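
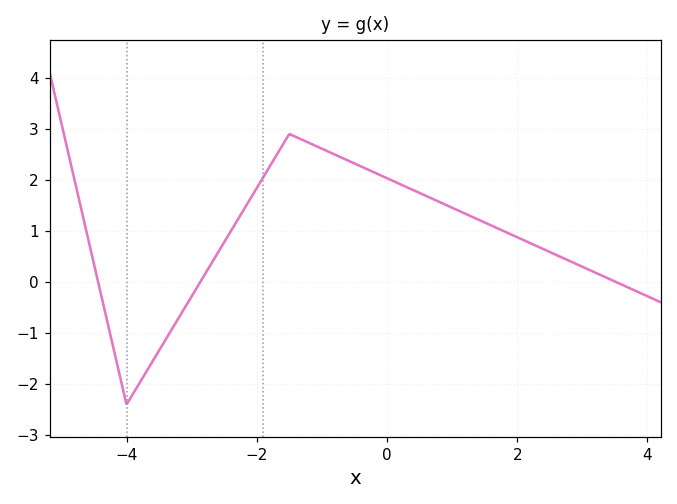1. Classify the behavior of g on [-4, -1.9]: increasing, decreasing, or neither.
increasing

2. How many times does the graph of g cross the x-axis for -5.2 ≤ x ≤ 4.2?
3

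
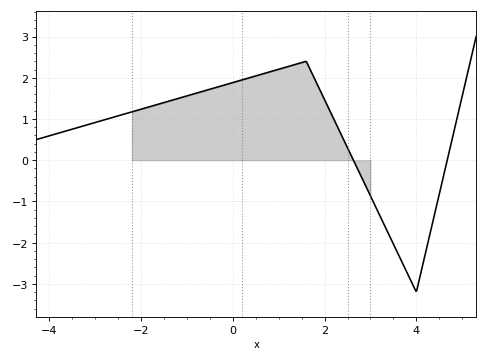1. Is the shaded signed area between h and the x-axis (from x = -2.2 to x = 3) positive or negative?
positive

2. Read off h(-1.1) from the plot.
1.53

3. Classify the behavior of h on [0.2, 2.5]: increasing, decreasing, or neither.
neither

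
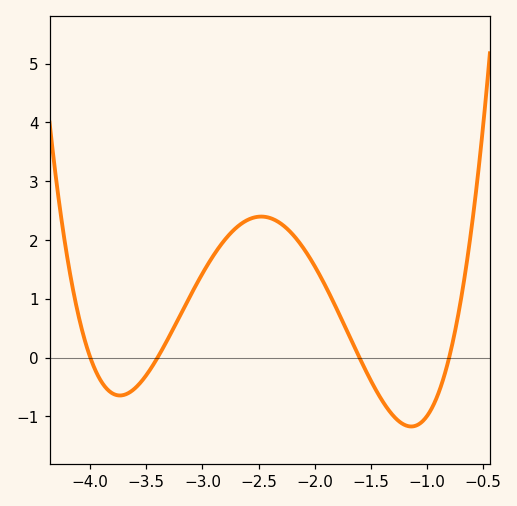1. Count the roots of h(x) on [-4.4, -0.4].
4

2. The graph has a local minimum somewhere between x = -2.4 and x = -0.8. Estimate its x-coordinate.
-1.14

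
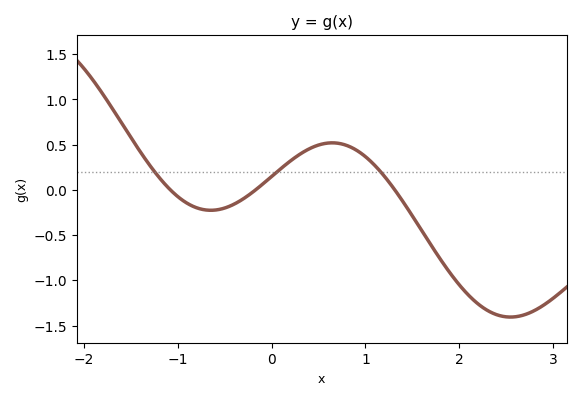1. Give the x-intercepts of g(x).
-1.08, -0.171, 1.31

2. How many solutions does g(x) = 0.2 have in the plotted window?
3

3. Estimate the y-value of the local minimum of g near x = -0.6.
-0.225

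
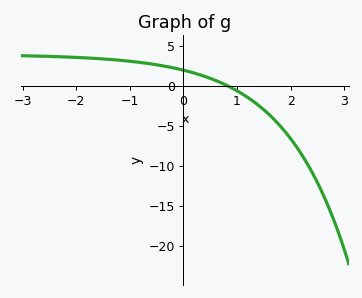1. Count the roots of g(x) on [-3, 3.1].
1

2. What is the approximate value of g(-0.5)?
2.62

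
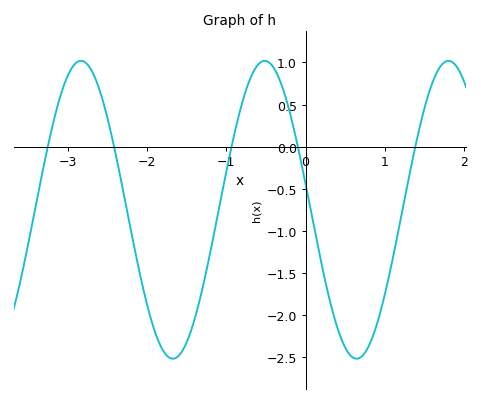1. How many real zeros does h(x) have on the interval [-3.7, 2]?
5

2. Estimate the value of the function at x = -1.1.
-0.769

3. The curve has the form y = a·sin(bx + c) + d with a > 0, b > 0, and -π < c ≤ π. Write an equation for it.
y = 1.77sin(2.71x + 2.97) - 0.75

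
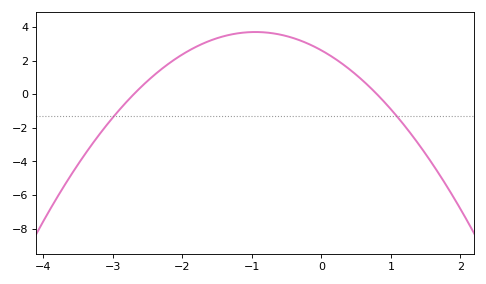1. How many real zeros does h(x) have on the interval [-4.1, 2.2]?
2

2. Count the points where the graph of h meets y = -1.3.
2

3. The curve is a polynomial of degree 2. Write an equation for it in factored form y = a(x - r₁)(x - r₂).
y = -1.21(x + 2.7)(x - 0.8)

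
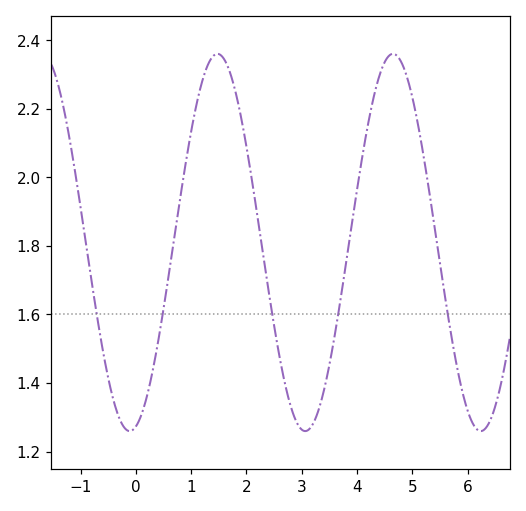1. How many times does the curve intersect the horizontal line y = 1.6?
5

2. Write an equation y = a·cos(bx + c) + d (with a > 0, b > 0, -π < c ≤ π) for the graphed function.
y = 0.55cos(1.98x - 2.92) + 1.81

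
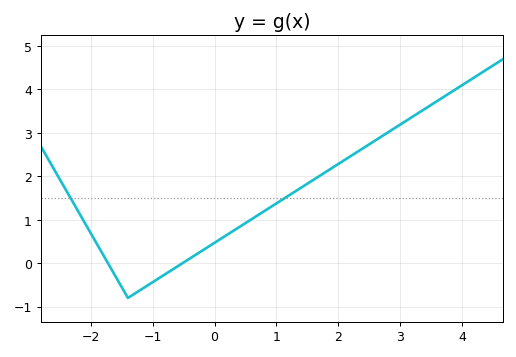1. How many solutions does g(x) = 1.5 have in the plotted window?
2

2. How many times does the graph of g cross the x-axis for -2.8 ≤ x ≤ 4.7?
2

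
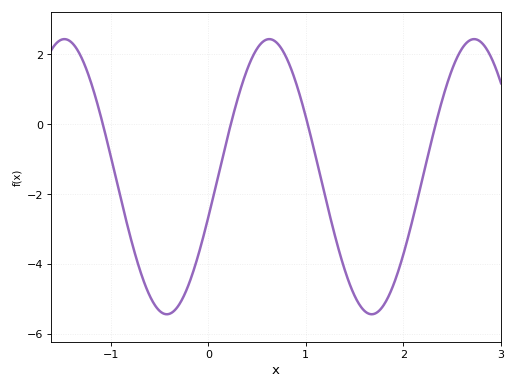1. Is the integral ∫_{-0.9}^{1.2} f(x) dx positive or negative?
negative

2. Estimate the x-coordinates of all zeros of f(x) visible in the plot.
-1.08, 0.231, 1.02, 2.33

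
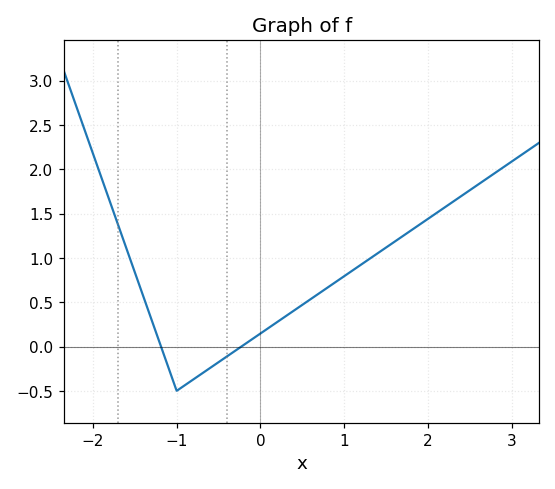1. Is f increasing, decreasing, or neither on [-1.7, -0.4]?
neither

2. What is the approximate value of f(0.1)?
0.2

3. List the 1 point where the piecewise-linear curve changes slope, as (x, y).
(-1, -0.5)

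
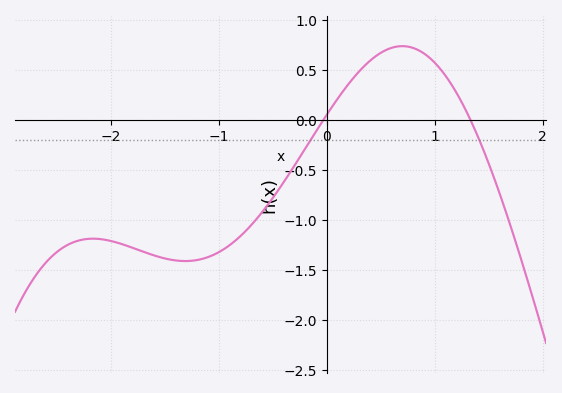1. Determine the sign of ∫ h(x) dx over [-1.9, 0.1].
negative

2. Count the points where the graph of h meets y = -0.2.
2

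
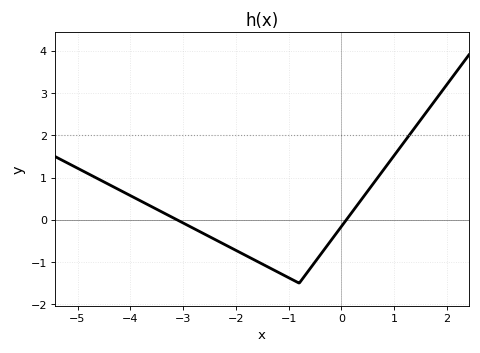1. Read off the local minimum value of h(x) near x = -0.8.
-1.5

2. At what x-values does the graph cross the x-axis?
-3.12, 0.093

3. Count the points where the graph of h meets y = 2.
1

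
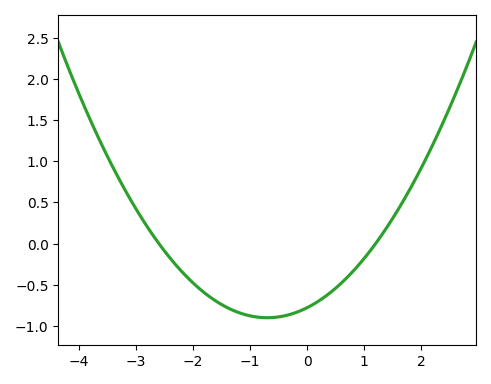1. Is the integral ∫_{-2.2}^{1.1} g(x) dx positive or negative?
negative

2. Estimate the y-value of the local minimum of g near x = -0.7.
-0.903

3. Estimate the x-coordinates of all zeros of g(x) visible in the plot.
-2.6, 1.2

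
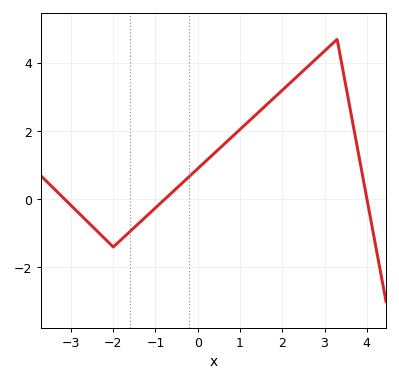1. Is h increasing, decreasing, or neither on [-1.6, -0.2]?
increasing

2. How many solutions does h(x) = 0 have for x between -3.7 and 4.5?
3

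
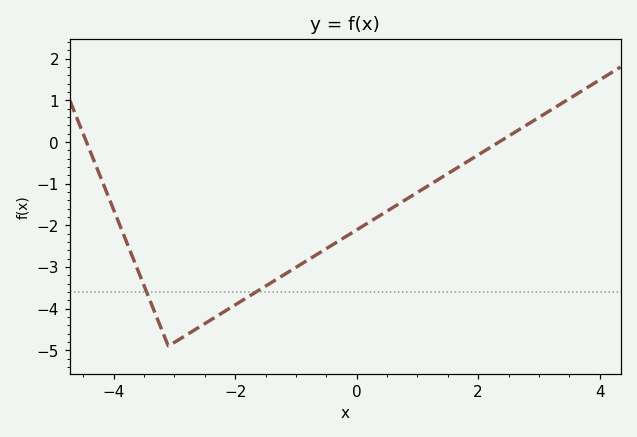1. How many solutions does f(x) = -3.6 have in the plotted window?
2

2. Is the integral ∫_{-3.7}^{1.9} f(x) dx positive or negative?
negative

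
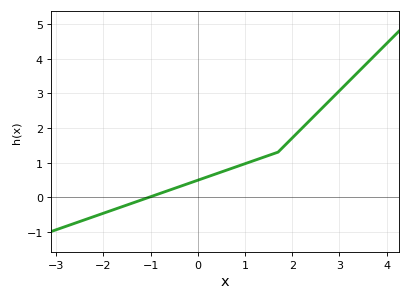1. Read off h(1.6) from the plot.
1.3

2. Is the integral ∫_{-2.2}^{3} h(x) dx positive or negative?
positive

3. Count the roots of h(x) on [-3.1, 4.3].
1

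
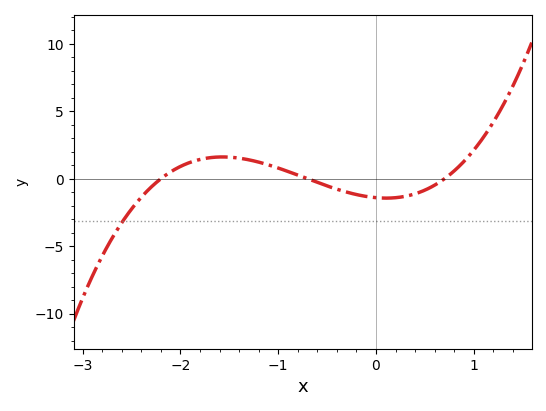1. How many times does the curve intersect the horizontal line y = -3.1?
1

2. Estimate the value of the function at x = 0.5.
-0.842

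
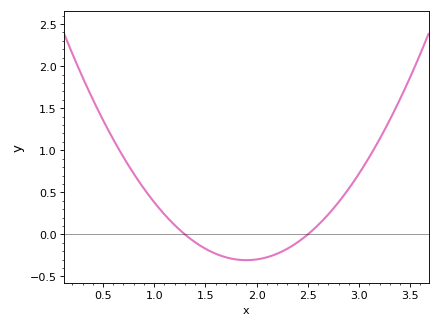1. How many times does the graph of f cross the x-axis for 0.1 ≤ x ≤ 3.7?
2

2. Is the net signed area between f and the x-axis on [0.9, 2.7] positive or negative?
negative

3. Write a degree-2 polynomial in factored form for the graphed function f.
y = 0.85(x - 1.3)(x - 2.5)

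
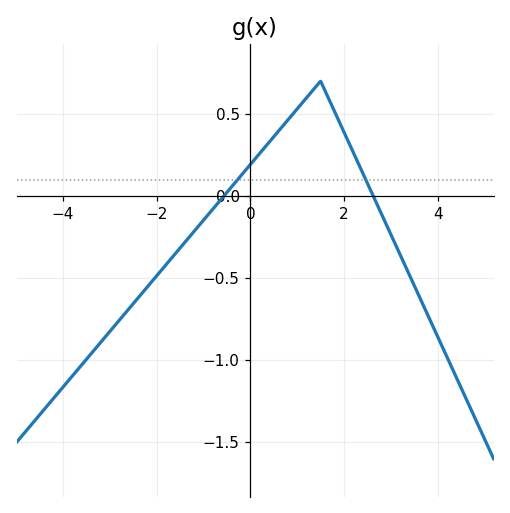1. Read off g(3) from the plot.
-0.25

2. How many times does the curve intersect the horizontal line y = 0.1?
2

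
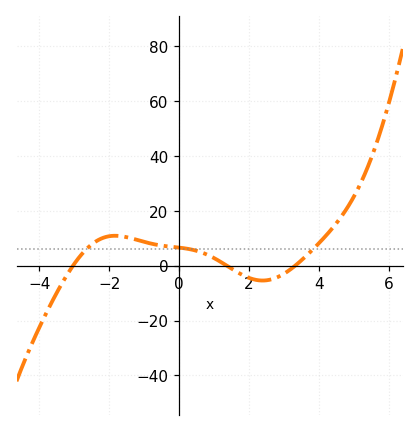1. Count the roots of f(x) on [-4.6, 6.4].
3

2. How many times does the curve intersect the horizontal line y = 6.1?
3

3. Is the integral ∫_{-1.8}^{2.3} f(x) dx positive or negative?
positive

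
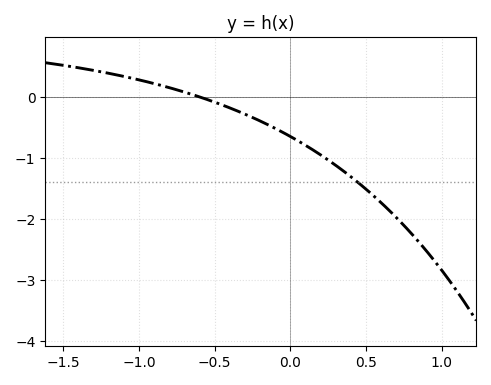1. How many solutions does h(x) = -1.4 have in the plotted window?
1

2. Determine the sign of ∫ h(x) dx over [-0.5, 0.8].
negative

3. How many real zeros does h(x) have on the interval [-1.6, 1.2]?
1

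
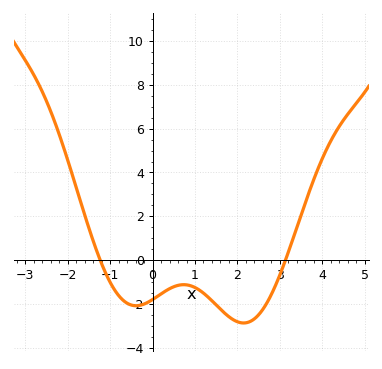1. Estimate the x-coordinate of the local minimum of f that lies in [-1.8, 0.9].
-0.388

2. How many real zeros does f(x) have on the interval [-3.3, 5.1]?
2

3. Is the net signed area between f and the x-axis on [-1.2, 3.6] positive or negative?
negative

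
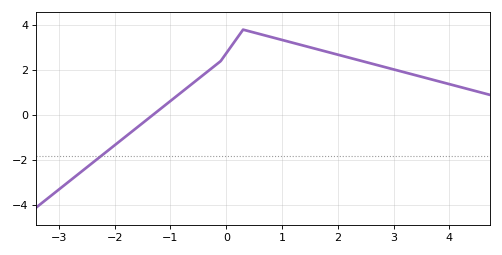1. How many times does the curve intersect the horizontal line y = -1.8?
1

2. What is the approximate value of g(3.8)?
1.51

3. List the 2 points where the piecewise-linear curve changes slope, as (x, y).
(-0.1, 2.4); (0.3, 3.8)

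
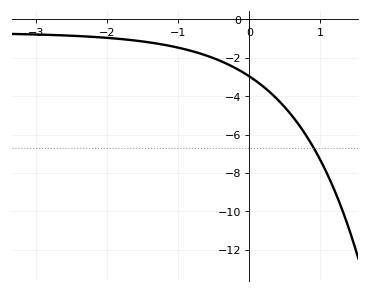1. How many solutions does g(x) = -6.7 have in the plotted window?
1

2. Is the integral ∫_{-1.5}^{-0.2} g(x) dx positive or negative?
negative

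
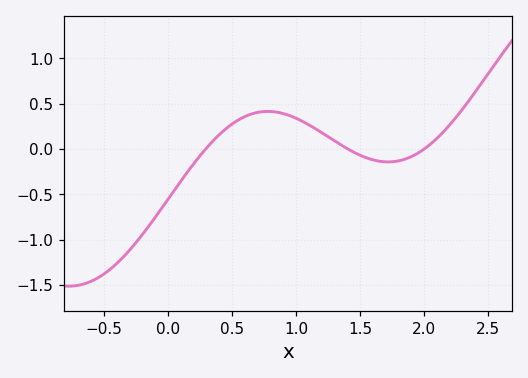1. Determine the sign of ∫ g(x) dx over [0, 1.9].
positive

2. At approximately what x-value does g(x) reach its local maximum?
0.776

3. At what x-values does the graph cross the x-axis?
0.292, 1.4, 2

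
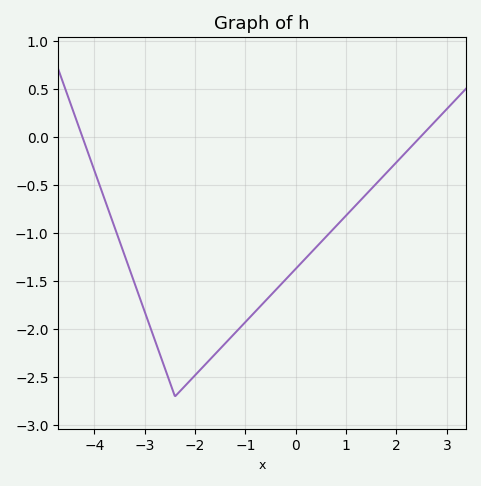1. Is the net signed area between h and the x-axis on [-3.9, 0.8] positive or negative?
negative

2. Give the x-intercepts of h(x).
-4.24, 2.48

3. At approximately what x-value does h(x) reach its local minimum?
-2.4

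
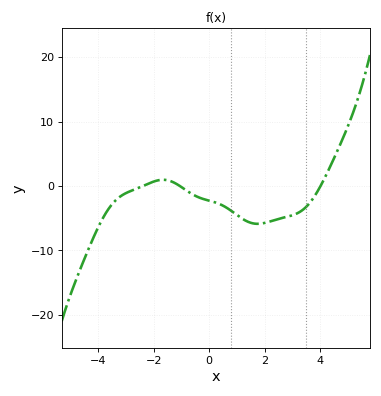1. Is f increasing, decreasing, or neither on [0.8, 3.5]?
neither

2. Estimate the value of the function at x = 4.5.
4.37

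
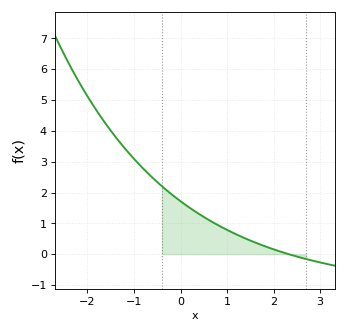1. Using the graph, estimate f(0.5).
1.21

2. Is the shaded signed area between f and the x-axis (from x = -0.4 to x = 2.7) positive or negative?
positive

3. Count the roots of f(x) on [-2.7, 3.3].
1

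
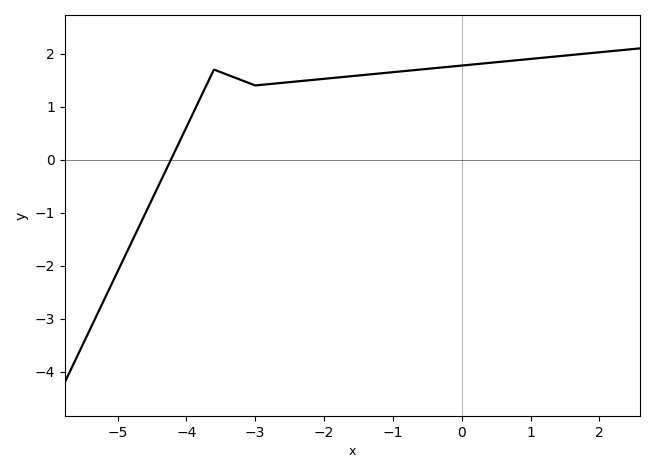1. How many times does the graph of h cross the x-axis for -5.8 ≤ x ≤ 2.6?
1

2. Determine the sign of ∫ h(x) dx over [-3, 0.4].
positive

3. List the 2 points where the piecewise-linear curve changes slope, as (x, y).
(-3.6, 1.7); (-3, 1.4)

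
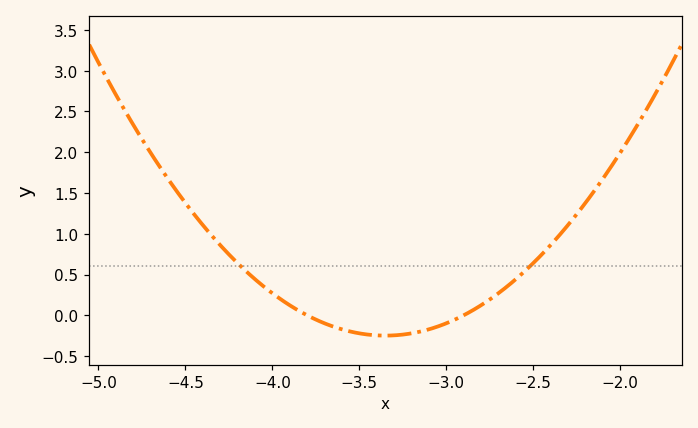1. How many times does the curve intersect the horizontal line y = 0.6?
2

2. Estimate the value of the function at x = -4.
0.271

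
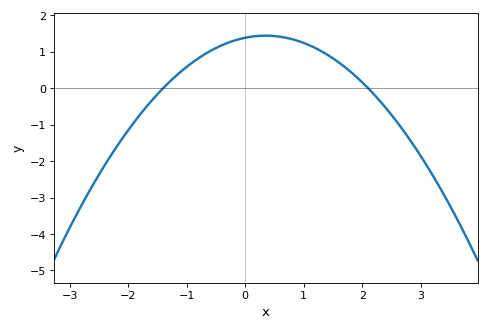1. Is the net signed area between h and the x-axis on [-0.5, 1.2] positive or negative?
positive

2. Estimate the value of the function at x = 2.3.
-0.3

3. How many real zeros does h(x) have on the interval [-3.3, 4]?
2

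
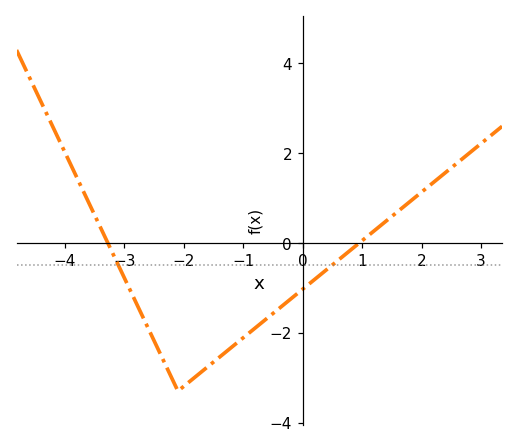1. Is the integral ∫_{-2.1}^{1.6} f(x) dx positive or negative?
negative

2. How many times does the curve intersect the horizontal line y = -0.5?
2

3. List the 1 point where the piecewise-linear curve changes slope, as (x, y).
(-2.1, -3.3)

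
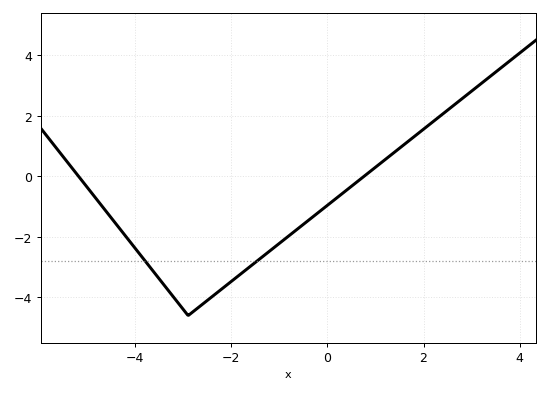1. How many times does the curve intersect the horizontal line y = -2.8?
2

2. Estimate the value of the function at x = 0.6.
-0.2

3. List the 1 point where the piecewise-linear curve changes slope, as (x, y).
(-2.9, -4.6)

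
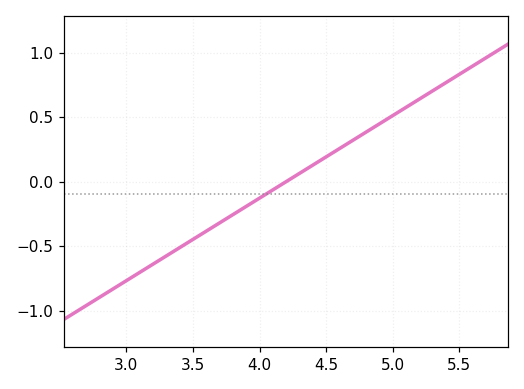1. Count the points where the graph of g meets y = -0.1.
1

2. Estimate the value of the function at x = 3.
-0.768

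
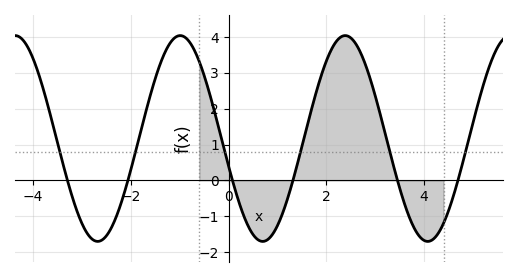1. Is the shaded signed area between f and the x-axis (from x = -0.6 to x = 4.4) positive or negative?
positive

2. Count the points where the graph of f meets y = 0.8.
6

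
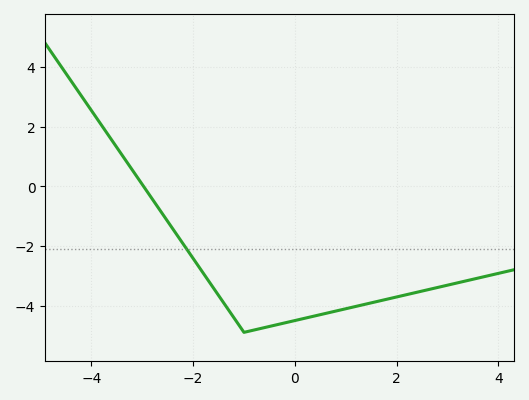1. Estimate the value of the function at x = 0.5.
-4.31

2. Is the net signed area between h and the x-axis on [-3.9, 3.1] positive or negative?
negative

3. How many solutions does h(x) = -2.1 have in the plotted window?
1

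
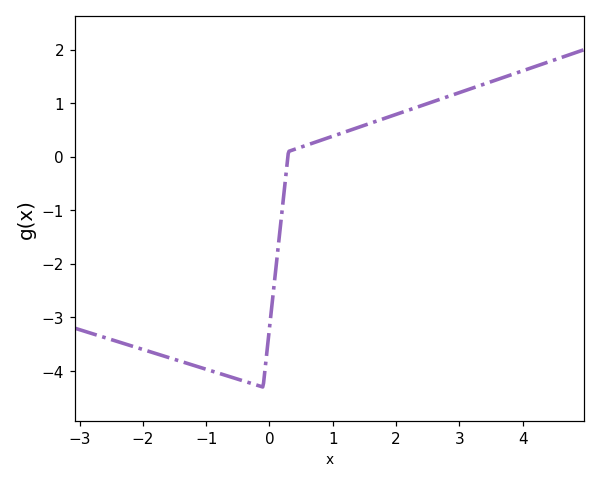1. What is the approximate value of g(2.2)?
0.9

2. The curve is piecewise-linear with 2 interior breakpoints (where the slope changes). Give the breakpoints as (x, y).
(-0.1, -4.3); (0.3, 0.1)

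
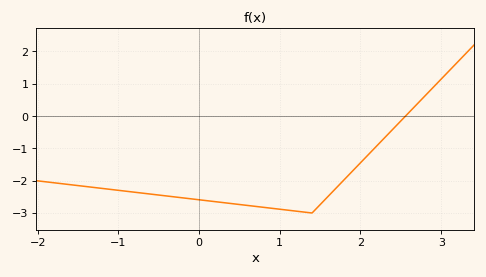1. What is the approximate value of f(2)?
-1.4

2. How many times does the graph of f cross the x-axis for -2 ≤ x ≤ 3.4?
1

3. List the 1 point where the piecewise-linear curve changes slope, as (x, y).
(1.4, -3)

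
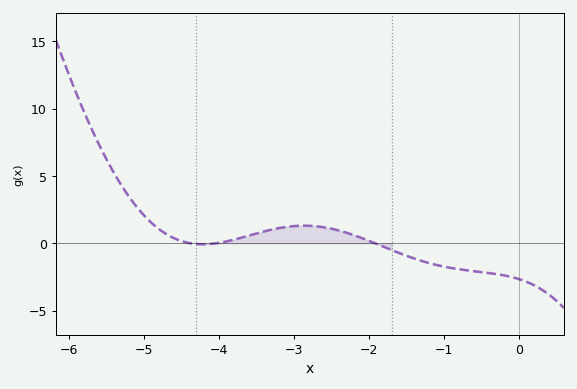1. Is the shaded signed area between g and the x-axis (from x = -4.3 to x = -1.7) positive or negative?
positive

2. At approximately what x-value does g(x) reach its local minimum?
-4.2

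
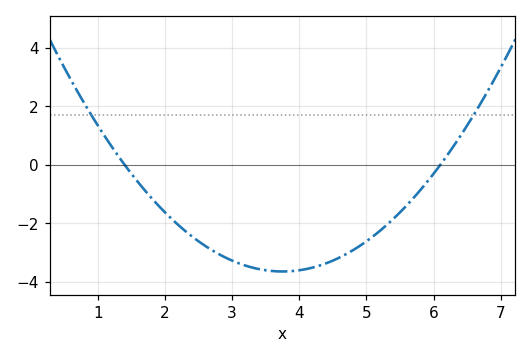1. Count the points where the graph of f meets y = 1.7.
2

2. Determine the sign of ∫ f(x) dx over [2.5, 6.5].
negative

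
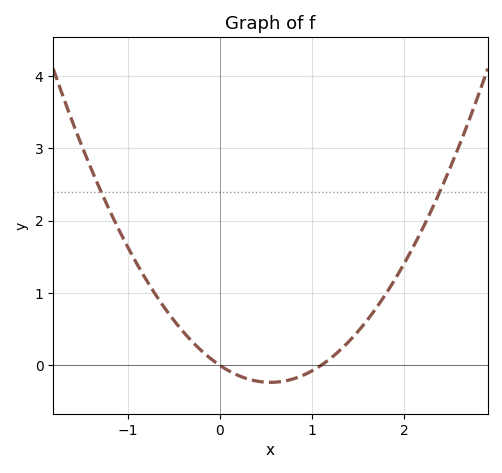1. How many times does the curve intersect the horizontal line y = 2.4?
2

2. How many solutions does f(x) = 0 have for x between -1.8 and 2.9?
2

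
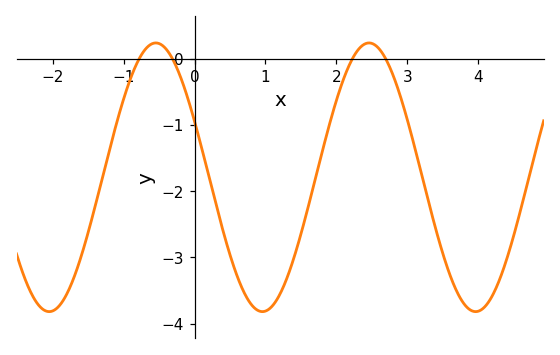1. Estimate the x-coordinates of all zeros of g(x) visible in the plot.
-0.781, -0.311, 2.23, 2.7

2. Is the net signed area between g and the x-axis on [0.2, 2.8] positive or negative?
negative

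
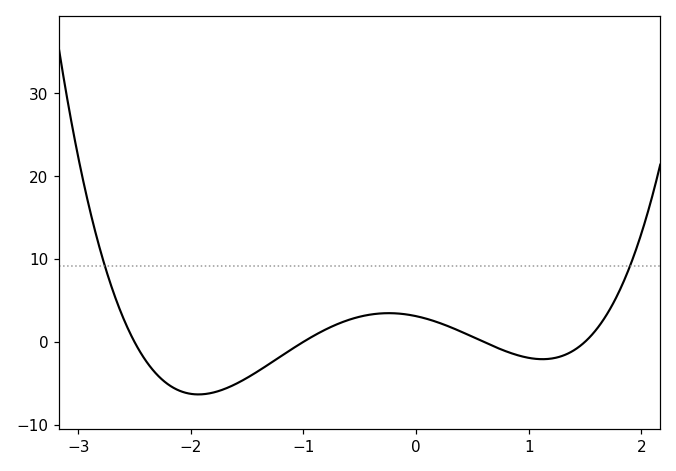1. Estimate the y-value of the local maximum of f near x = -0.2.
3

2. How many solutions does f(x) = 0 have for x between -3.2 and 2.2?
4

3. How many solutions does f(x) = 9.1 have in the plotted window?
2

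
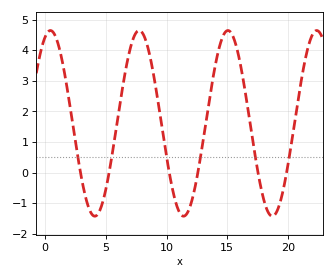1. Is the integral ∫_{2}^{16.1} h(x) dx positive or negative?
positive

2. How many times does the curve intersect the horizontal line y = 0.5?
6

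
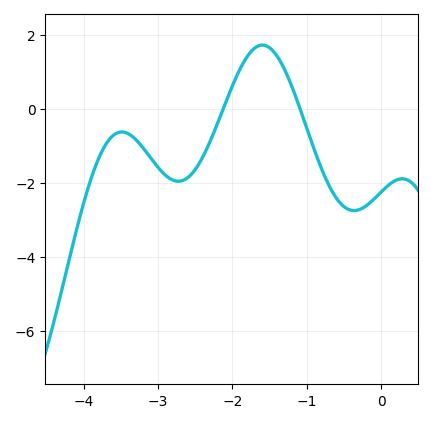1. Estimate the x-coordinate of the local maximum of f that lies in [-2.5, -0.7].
-1.6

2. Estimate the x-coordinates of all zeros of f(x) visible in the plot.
-2.1, -1.1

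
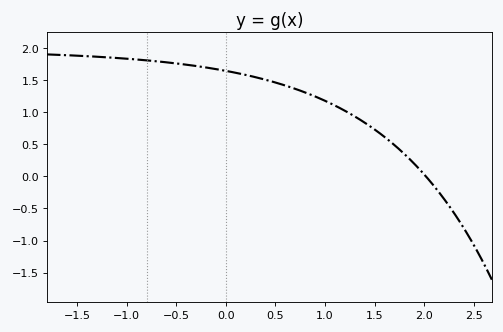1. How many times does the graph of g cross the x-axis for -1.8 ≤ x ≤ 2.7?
1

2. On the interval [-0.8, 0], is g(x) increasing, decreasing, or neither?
decreasing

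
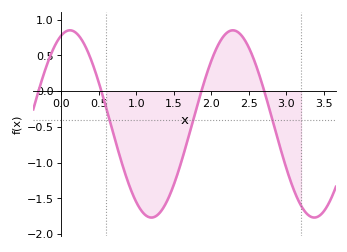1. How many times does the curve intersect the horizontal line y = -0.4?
3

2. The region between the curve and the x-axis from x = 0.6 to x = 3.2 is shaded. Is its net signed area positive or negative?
negative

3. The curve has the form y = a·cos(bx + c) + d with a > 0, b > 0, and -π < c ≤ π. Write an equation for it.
y = 1.31cos(2.89x - 0.332) - 0.46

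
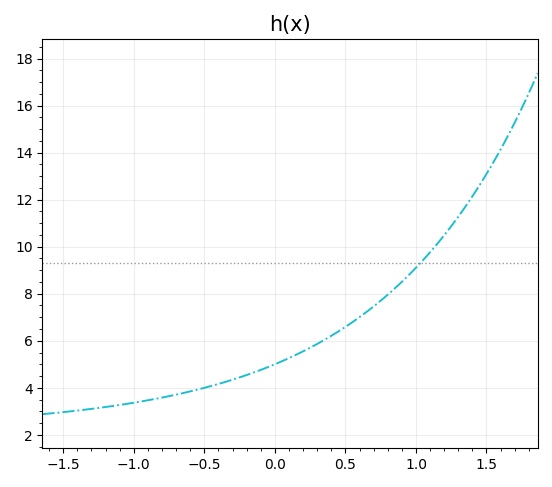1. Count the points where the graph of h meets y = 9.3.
1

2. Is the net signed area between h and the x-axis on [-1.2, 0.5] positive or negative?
positive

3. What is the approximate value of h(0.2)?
5.6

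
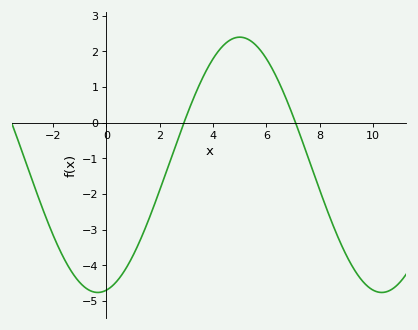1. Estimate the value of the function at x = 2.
-1.9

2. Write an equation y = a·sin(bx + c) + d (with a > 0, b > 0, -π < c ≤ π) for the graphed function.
y = 3.58sin(0.59x - 1.4) - 1.18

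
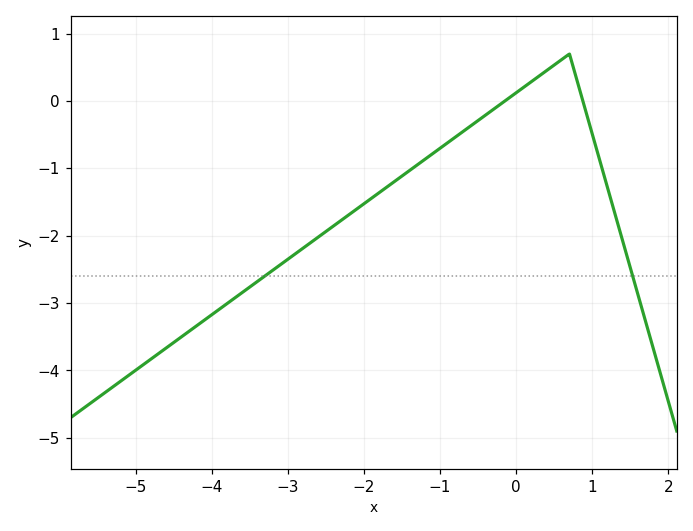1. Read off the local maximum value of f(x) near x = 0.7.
0.7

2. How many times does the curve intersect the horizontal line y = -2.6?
2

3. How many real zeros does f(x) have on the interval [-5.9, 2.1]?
2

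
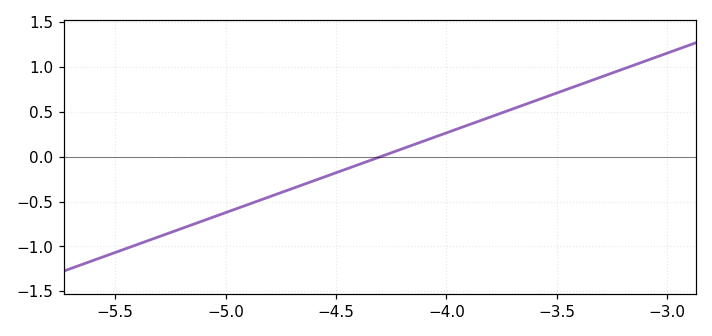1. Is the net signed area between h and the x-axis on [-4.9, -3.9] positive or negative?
negative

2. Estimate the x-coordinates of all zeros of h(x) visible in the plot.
-4.3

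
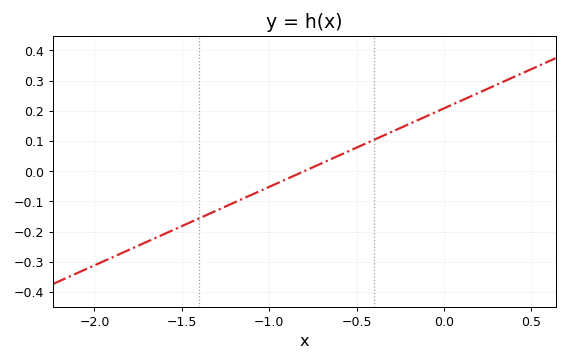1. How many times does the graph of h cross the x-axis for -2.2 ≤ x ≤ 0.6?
1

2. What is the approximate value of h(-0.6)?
0.052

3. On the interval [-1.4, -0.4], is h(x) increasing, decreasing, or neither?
increasing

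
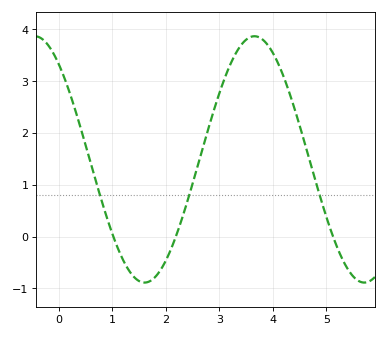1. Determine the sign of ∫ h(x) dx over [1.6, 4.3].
positive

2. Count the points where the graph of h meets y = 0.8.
3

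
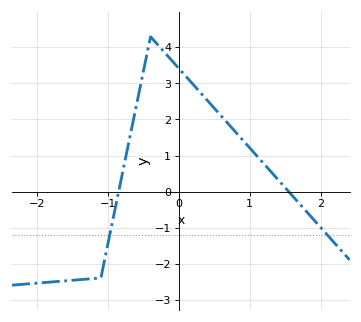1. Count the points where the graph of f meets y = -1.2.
2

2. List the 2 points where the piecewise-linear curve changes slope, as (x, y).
(-1.1, -2.4); (-0.4, 4.3)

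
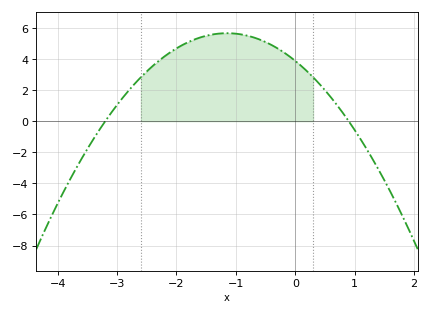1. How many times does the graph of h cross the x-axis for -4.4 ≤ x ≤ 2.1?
2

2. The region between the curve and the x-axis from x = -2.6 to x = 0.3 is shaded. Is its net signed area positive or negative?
positive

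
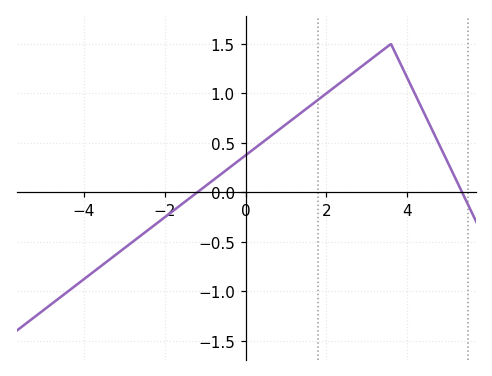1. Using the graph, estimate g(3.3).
1.41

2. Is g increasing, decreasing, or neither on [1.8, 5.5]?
neither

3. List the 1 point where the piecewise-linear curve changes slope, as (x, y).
(3.6, 1.5)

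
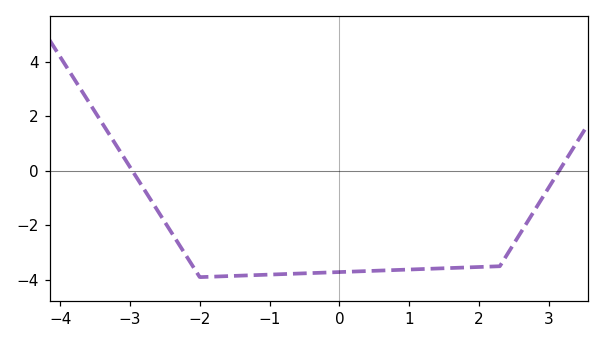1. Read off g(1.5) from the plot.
-3.6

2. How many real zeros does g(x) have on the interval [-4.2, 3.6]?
2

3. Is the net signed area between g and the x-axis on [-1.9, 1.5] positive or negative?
negative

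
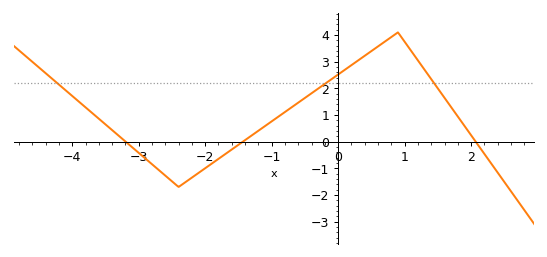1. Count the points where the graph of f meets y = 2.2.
3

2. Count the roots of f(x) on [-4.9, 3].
3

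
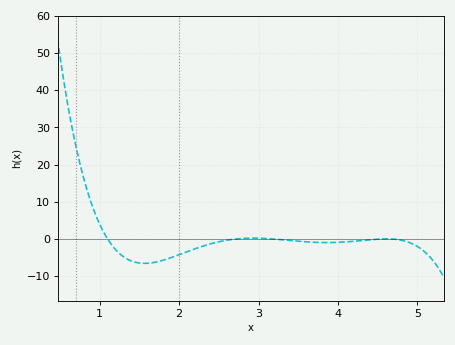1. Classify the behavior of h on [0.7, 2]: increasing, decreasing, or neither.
neither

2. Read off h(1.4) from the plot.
-6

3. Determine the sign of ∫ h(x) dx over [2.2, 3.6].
negative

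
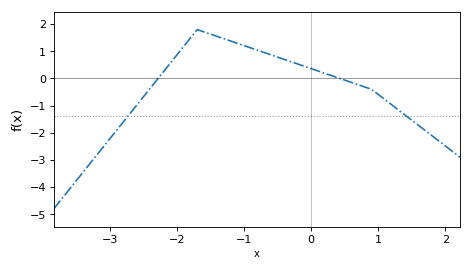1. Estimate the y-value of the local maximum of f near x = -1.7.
1.8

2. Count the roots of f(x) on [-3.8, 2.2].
2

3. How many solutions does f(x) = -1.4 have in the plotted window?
2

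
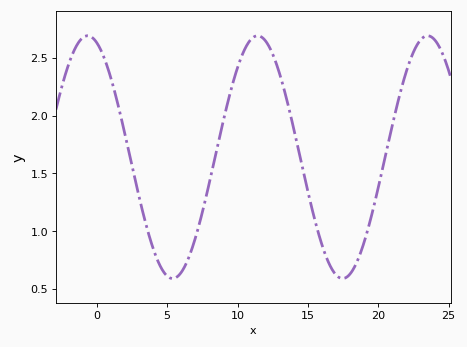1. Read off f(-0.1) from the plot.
2.65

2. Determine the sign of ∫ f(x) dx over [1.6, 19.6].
positive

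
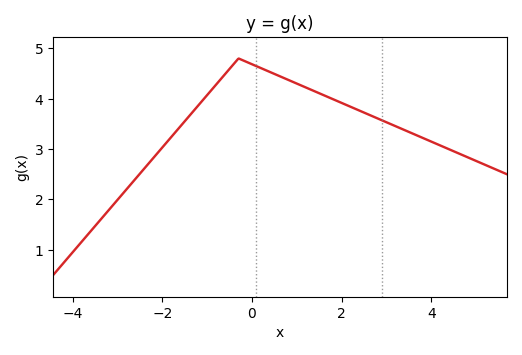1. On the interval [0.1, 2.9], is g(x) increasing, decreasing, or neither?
decreasing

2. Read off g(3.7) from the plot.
3.26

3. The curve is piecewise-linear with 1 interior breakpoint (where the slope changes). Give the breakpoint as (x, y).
(-0.3, 4.8)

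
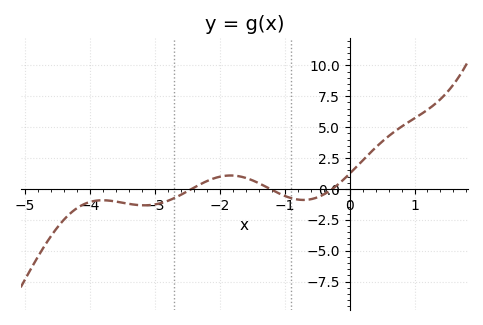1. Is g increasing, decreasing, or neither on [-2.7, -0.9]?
neither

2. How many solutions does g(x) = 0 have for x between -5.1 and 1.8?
3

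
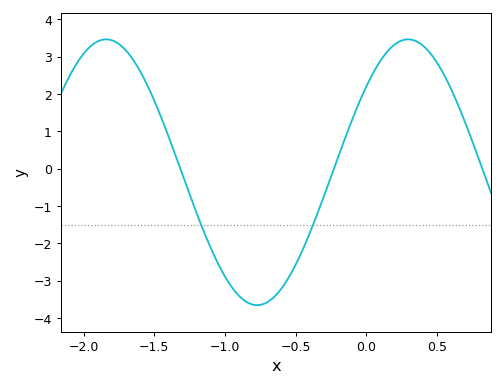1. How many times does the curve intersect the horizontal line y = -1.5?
2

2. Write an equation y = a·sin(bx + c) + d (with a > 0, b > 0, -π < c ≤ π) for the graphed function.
y = 3.56sin(2.9x + 0.7) - 0.1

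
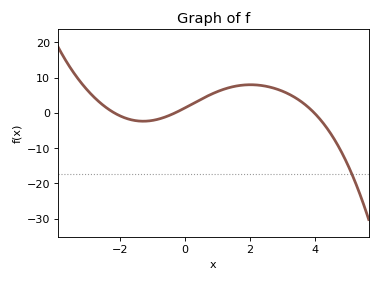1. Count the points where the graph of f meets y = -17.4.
1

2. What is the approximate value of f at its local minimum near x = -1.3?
-2.38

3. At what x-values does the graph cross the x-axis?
-2.17, -0.297, 3.98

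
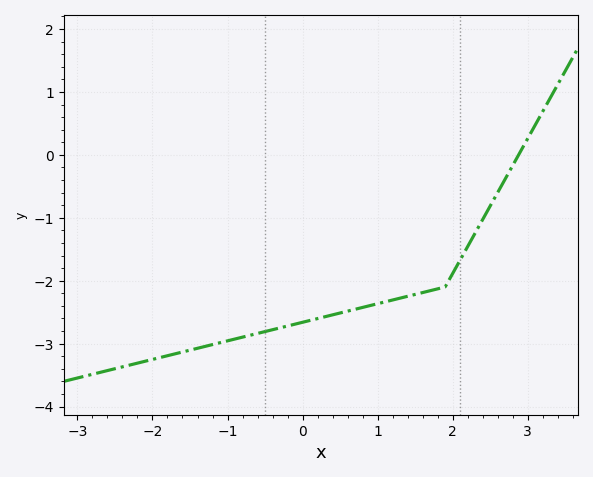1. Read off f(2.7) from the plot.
-0.384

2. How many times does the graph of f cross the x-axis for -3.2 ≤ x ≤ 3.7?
1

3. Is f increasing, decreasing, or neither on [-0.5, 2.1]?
increasing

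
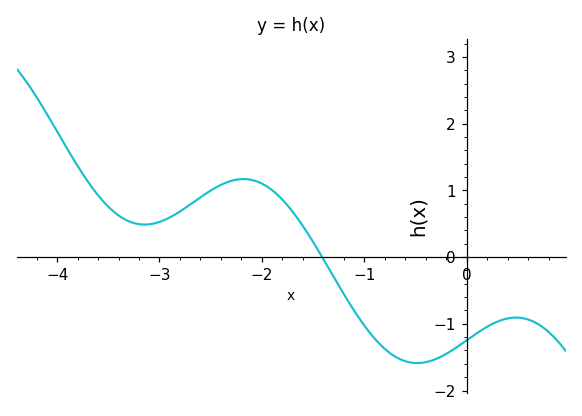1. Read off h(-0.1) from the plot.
-1.35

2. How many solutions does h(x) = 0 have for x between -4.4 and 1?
1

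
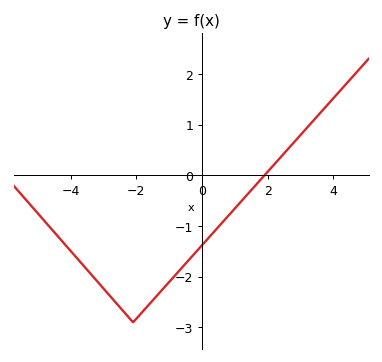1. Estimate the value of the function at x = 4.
1.52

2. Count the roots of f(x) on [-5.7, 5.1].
1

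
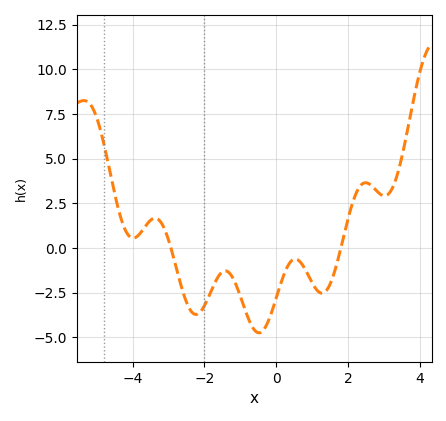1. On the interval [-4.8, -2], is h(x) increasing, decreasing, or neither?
neither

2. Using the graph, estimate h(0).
-2.8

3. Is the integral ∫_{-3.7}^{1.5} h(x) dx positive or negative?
negative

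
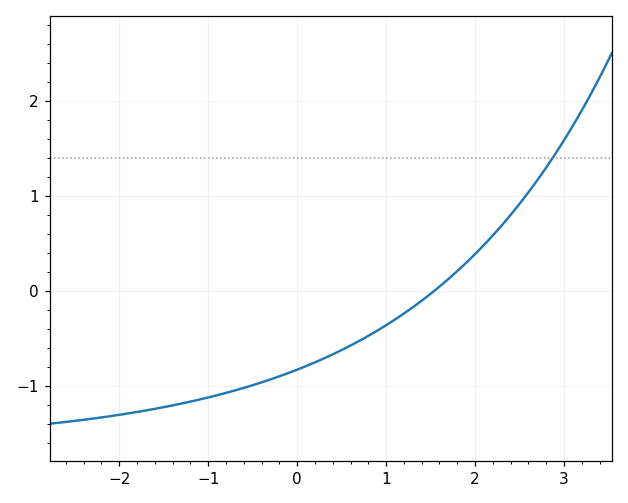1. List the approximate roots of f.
1.54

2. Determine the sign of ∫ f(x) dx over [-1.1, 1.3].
negative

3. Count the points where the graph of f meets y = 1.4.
1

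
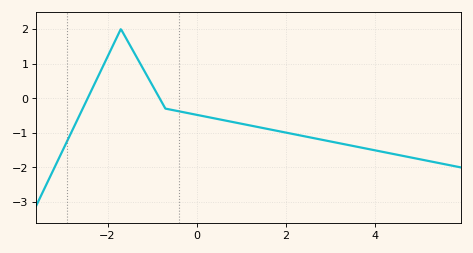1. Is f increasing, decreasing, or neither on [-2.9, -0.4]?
neither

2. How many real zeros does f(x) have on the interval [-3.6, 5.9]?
2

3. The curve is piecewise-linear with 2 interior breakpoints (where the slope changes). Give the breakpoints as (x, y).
(-1.7, 2); (-0.7, -0.3)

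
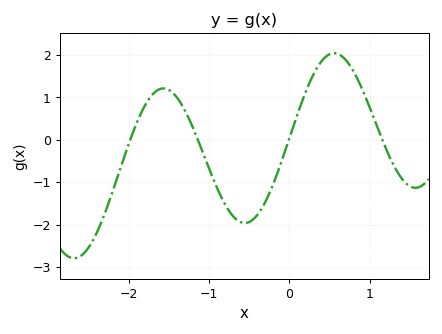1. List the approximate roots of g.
-1.99, -1.14, -0.007, 1.16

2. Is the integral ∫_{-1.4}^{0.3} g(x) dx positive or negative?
negative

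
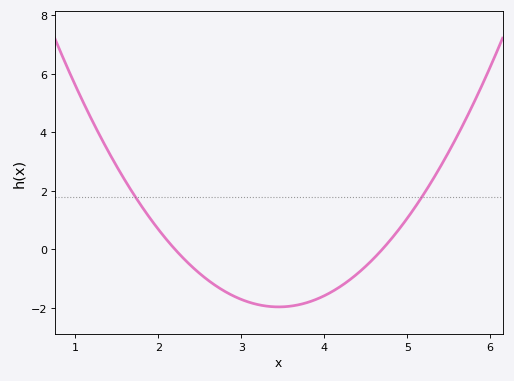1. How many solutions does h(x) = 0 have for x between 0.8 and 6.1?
2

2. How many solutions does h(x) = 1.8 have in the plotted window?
2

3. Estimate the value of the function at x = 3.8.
-1.8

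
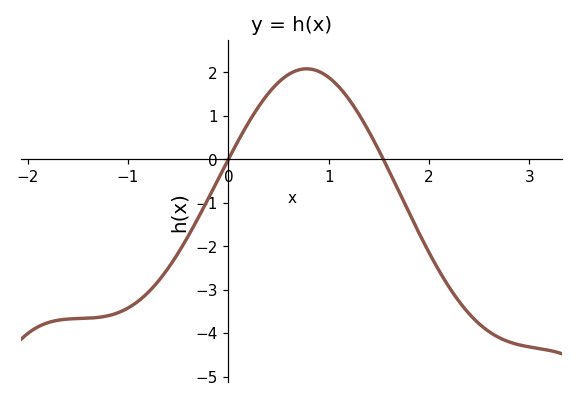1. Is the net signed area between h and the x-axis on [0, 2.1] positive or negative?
positive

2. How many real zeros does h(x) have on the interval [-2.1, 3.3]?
2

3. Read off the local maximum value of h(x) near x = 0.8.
2.08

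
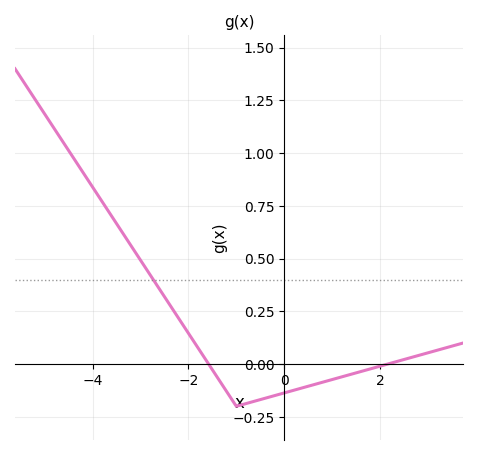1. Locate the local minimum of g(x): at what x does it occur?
-0.998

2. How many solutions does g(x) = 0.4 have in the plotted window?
1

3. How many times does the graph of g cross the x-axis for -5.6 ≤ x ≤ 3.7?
2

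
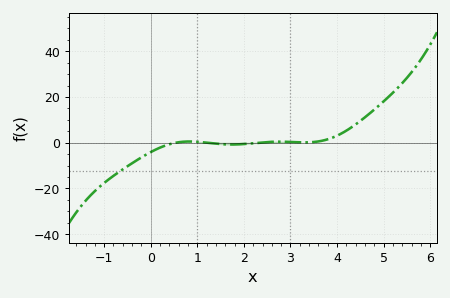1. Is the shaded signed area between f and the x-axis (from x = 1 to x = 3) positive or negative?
negative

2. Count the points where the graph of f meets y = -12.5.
1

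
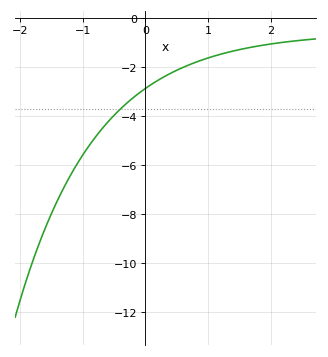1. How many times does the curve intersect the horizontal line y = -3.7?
1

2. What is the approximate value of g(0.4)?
-2.2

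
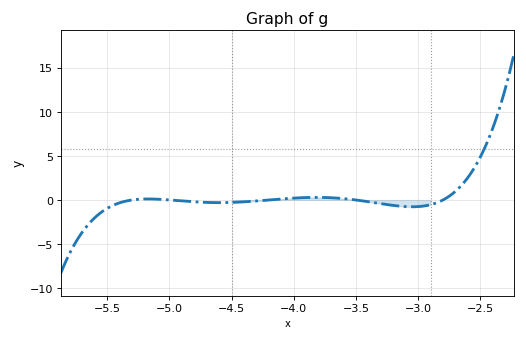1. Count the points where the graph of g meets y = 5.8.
1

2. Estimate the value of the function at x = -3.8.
0.5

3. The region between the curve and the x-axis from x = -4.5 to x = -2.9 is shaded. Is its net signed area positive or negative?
negative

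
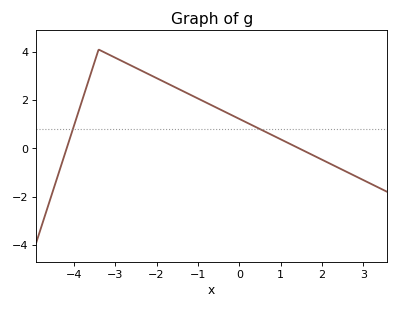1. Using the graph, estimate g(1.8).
-0.2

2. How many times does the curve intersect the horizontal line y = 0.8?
2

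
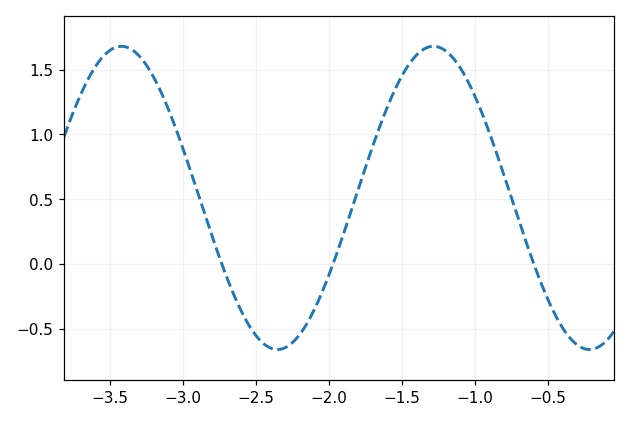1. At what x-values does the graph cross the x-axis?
-2.7, -2, -0.6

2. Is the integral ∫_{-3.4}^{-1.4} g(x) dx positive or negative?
positive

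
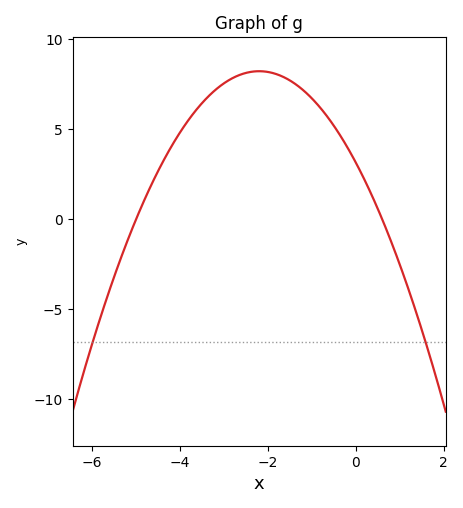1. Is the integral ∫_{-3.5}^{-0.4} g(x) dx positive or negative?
positive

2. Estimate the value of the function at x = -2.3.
8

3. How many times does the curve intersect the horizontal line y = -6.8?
2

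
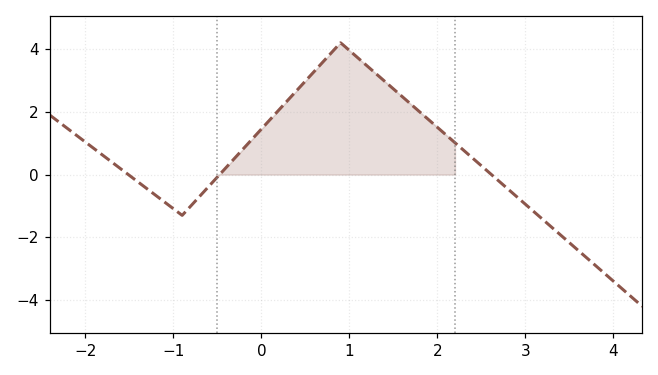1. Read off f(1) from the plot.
3.96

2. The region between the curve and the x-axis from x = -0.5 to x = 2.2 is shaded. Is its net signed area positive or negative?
positive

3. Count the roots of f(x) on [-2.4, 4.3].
3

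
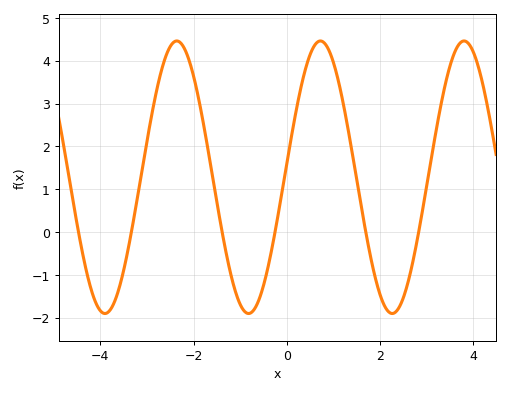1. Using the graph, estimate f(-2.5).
4.33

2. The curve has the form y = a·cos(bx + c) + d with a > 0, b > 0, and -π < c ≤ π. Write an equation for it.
y = 3.18cos(2.04x - 1.47) + 1.28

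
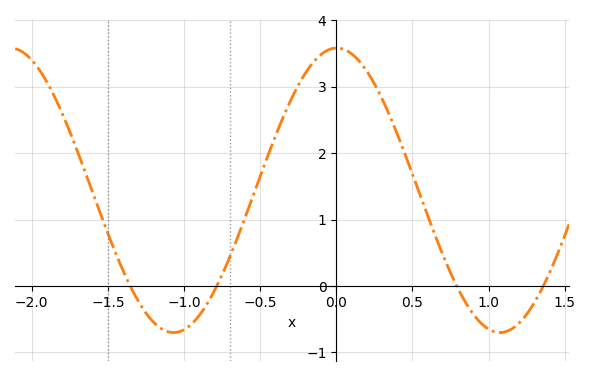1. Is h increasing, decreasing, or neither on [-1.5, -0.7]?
neither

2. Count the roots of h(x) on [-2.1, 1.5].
4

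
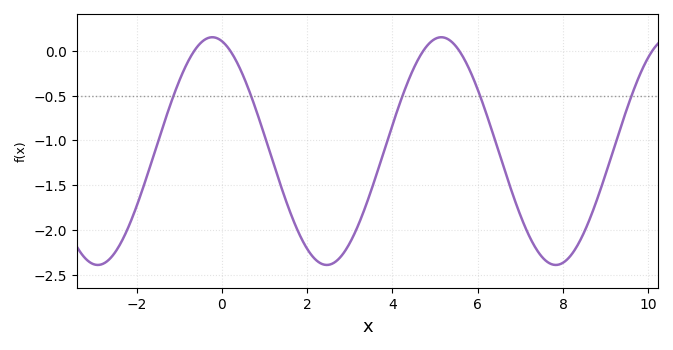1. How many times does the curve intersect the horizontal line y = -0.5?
5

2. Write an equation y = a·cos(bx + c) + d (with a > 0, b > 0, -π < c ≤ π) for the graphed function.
y = 1.27cos(1.17x + 0.262) - 1.12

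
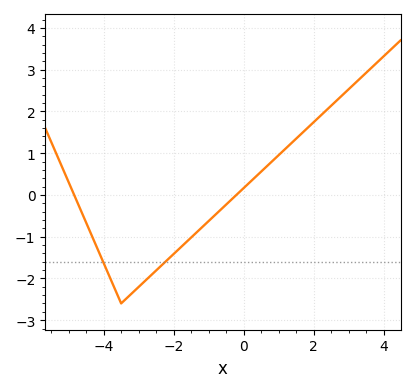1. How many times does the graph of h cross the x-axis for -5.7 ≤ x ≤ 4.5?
2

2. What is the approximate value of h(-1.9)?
-1.3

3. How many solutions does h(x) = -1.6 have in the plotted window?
2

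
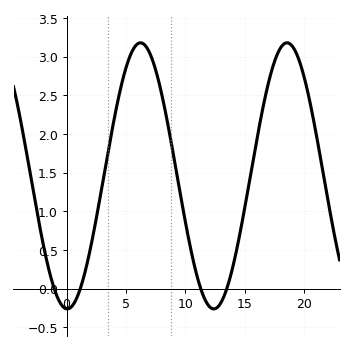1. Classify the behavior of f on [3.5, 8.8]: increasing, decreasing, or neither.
neither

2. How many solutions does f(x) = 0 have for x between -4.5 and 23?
4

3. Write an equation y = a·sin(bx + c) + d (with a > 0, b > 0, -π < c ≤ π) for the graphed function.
y = 1.72sin(0.51x - 1.6) + 1.46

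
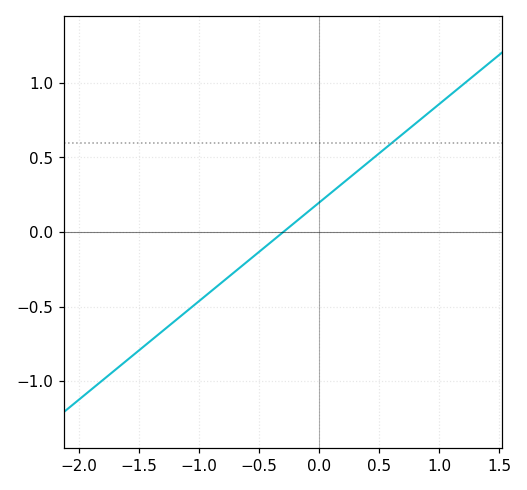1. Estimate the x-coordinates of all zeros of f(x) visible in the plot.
-0.3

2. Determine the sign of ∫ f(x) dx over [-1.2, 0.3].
negative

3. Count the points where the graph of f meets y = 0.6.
1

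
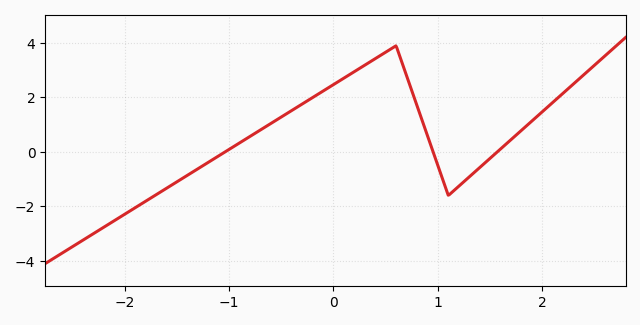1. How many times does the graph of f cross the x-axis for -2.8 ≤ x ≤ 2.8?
3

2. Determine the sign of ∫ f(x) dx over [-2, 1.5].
positive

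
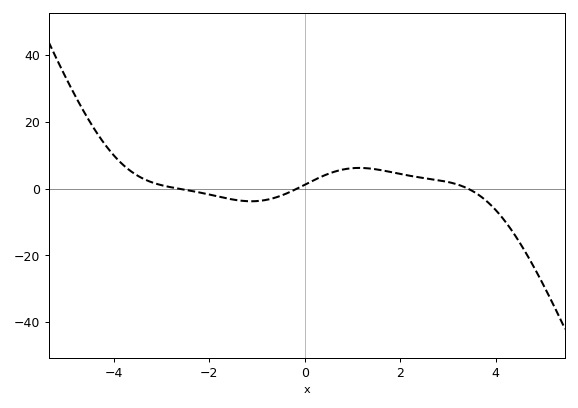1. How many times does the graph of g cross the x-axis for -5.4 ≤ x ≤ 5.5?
3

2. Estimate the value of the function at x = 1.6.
5.49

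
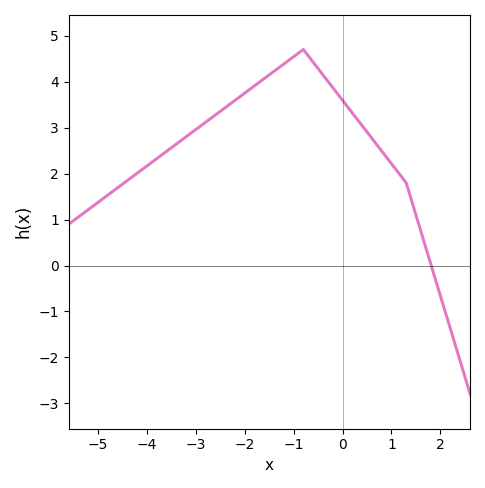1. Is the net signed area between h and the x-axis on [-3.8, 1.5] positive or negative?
positive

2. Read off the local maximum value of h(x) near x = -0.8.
4.7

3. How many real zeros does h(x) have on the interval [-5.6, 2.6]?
1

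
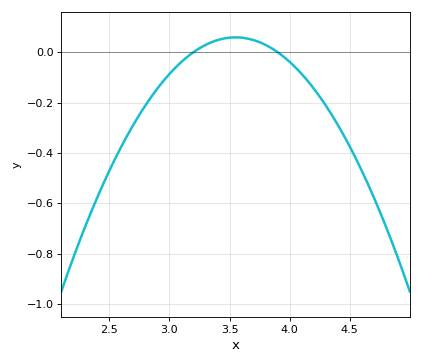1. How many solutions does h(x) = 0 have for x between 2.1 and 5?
2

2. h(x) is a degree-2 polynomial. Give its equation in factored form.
y = -0.48(x - 3.2)(x - 3.9)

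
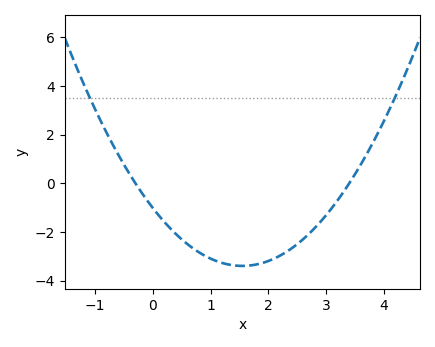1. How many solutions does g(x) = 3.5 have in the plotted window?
2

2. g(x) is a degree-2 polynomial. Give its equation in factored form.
y = 0.99(x + 0.3)(x - 3.4)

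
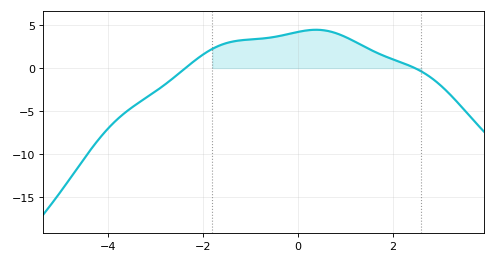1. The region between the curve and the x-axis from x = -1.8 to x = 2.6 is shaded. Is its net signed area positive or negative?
positive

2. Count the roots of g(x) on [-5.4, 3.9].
2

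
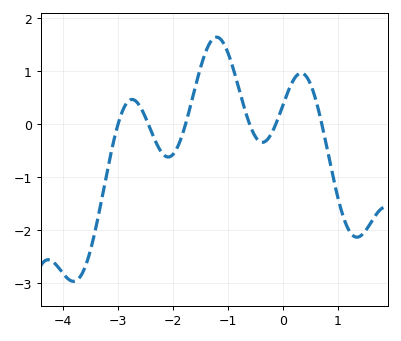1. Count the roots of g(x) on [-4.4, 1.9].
6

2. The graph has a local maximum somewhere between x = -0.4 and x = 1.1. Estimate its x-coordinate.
0.3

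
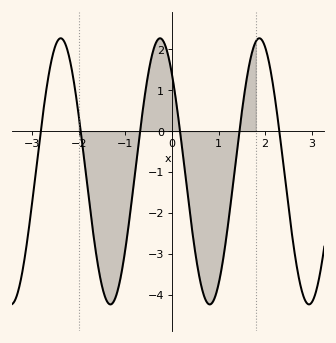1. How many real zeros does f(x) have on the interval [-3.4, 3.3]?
6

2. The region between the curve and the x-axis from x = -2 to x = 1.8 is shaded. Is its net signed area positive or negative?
negative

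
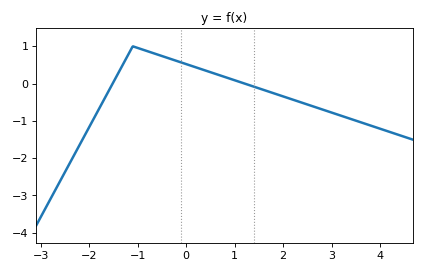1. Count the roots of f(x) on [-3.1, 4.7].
2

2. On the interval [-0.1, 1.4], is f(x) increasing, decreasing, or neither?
decreasing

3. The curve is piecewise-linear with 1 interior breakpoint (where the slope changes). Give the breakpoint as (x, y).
(-1.1, 1)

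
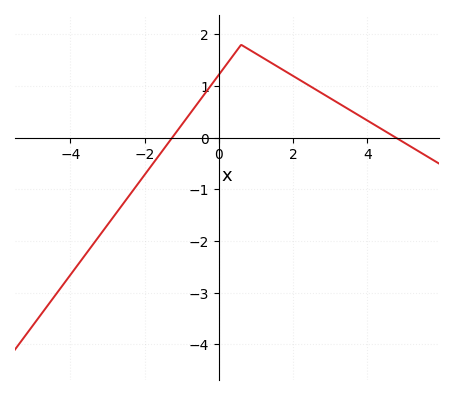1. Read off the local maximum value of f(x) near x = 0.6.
1.8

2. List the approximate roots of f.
-1.2, 4.8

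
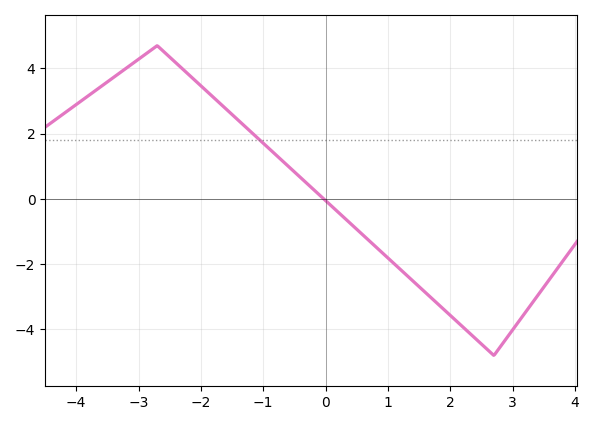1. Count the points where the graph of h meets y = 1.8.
1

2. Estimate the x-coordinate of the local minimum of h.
2.7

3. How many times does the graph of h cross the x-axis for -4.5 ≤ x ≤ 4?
1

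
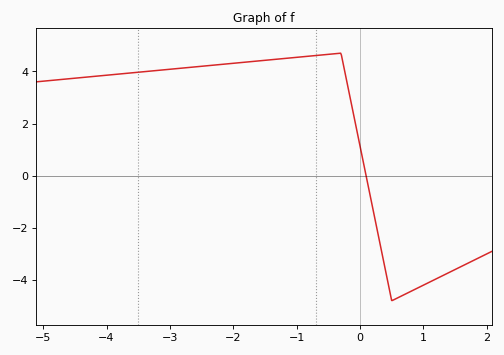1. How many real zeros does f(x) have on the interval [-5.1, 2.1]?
1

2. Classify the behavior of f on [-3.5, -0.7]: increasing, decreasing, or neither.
increasing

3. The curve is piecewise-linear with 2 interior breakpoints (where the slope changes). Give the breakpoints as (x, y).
(-0.3, 4.7); (0.5, -4.8)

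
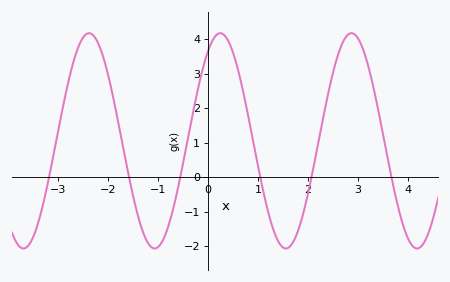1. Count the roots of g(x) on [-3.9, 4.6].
6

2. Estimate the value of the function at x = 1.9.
-1.11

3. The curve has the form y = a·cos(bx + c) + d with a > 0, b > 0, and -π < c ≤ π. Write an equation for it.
y = 3.12cos(2.39x - 0.592) + 1.05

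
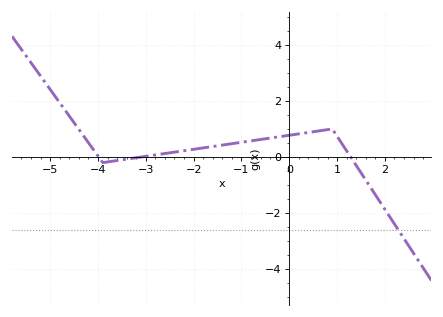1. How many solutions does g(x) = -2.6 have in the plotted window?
1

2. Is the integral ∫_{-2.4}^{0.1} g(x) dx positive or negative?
positive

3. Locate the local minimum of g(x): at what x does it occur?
-3.8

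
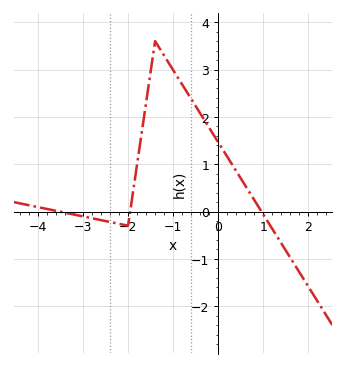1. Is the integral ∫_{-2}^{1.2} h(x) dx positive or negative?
positive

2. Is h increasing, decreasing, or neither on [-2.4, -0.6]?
neither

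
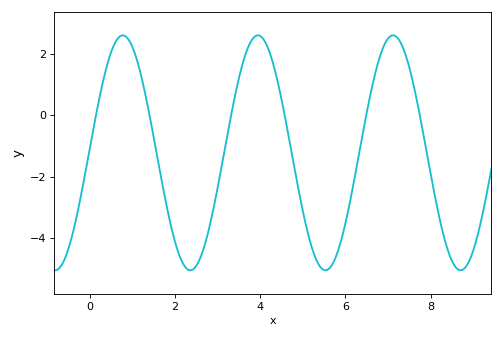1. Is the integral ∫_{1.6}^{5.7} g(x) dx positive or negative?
negative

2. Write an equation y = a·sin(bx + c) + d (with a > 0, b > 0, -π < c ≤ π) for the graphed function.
y = 3.82sin(1.98x + 0.04) - 1.22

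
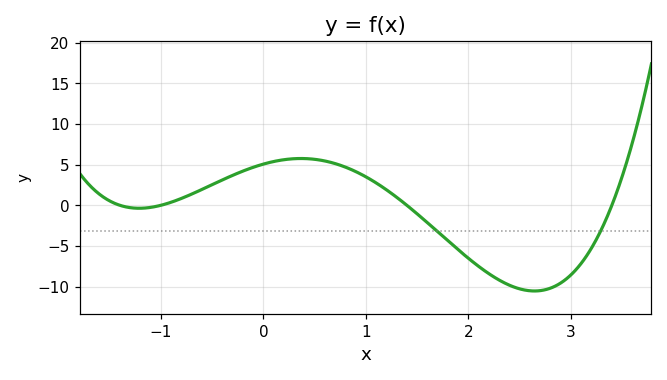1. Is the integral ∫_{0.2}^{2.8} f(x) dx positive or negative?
negative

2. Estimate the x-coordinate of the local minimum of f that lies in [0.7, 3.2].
2.6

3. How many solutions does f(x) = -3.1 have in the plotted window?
2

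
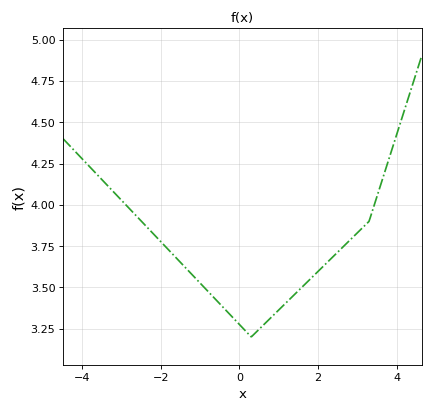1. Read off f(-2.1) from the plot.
3.8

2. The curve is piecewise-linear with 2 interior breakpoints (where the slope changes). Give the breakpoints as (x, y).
(0.3, 3.2); (3.3, 3.9)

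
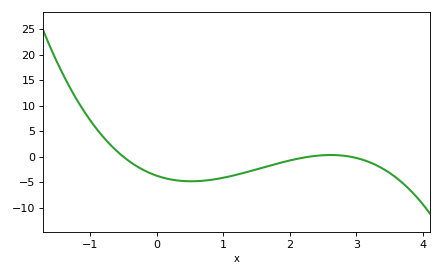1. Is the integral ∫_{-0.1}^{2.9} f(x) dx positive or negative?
negative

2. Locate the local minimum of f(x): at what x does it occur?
0.5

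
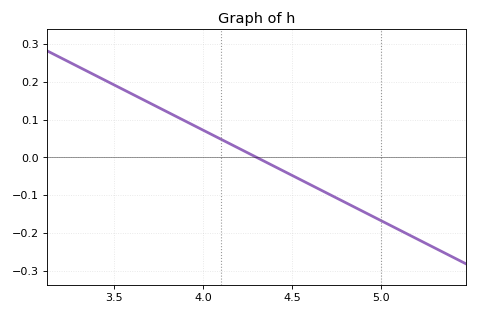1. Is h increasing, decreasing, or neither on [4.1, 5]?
decreasing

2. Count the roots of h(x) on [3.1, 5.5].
1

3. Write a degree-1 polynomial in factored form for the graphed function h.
y = -0.24(x - 4.3)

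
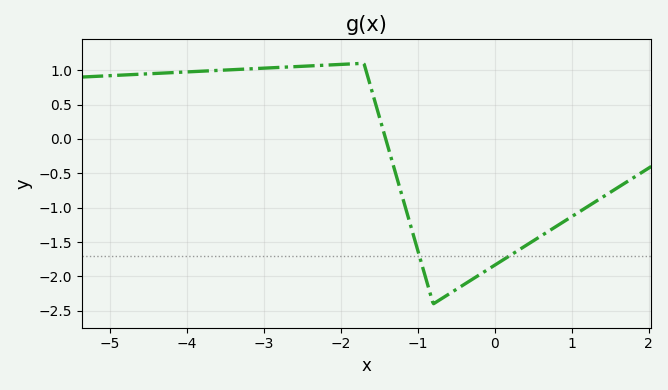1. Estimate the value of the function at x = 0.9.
-1.2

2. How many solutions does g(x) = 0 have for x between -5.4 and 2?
1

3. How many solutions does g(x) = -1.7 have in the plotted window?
2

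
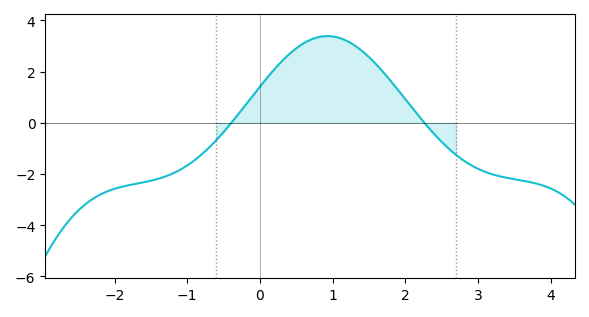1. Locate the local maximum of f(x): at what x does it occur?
0.9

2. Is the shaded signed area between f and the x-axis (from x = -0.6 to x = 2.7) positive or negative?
positive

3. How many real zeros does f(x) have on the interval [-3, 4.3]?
2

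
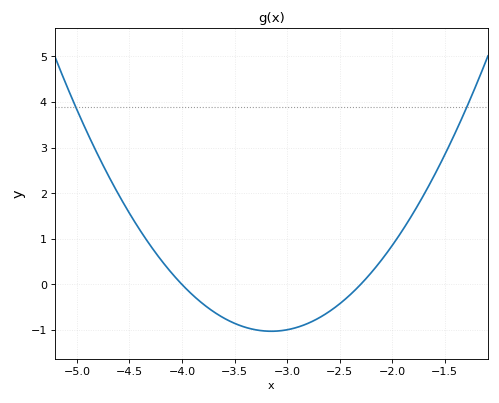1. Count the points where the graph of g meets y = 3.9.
2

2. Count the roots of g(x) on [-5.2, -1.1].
2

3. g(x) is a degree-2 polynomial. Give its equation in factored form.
y = 1.42(x + 4)(x + 2.3)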